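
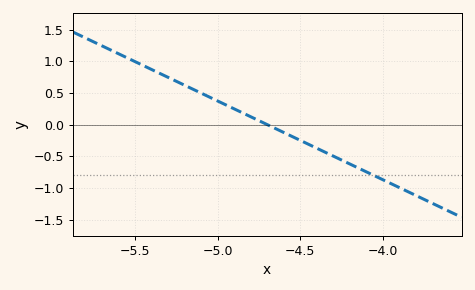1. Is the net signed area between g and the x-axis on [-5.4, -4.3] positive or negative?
positive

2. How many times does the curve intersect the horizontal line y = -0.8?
1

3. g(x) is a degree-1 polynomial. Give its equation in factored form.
y = -1.24(x + 4.7)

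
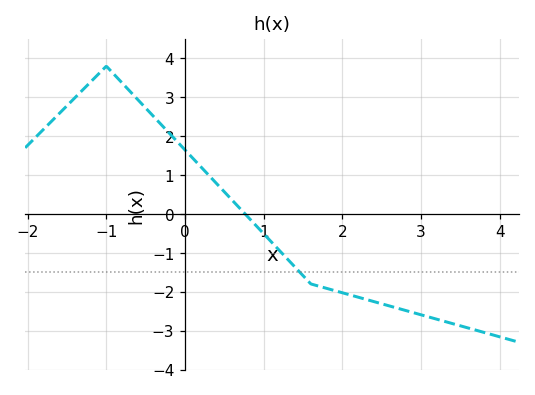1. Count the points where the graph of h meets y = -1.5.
1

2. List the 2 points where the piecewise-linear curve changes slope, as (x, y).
(-1, 3.8); (1.6, -1.8)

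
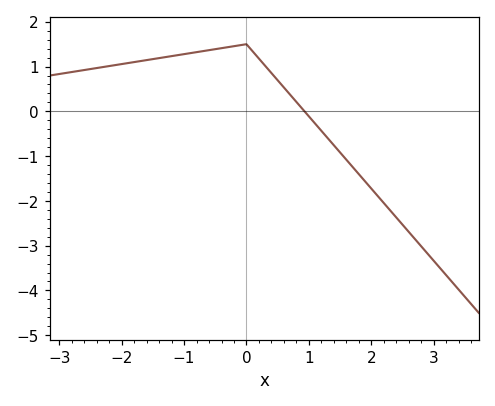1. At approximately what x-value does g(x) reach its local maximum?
-0.001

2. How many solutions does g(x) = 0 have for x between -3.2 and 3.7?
1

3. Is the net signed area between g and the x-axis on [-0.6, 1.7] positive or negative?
positive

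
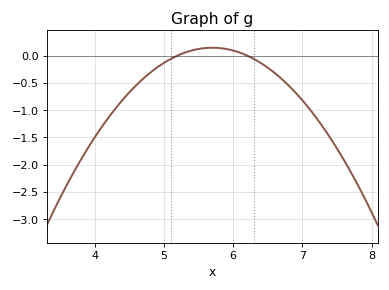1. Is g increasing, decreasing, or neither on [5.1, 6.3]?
neither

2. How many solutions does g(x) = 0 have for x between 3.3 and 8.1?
2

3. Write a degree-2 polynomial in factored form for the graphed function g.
y = -0.57(x - 5.2)(x - 6.2)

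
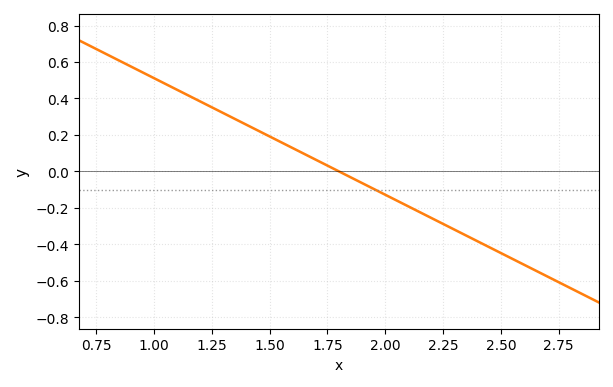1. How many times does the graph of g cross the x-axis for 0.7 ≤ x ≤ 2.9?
1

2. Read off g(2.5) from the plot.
-0.448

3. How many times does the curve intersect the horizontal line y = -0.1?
1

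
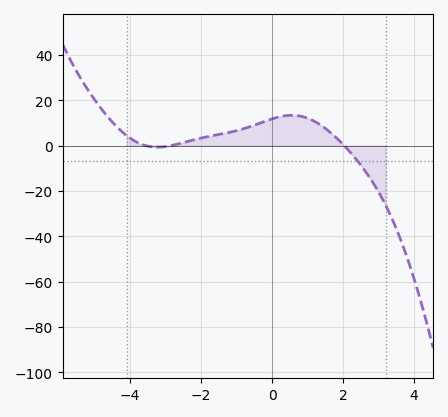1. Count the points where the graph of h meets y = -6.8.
1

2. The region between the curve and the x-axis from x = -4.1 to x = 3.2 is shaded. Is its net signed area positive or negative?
positive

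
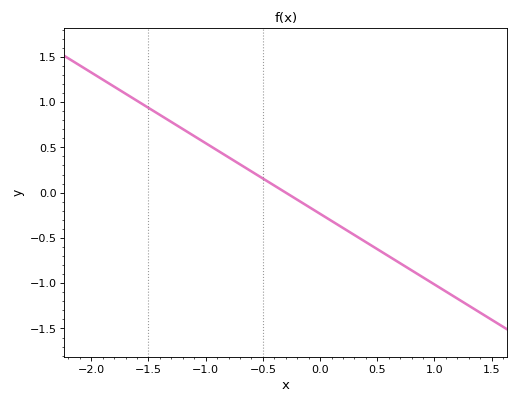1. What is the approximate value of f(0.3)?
-0.45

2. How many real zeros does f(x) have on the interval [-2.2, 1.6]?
1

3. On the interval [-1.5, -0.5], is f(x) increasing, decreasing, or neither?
decreasing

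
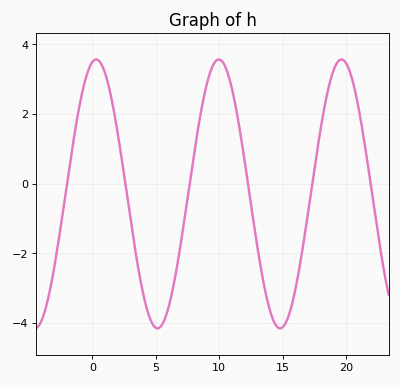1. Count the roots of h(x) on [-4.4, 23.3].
6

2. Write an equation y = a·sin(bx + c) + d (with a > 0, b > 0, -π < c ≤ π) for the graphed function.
y = 3.86sin(0.65x + 1.4) - 0.29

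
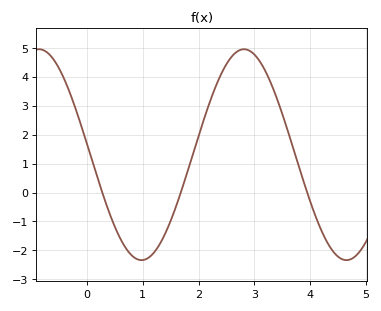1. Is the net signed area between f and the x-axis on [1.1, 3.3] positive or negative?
positive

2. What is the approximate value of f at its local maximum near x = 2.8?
4.96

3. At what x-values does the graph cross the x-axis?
0.274, 1.68, 3.95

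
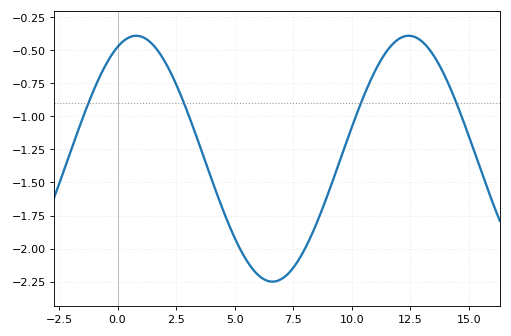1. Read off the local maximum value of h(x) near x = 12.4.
-0.39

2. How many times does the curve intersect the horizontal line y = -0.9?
4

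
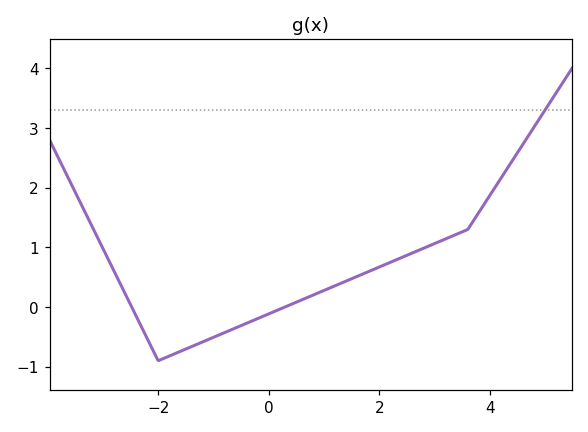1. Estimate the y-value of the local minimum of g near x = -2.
-0.899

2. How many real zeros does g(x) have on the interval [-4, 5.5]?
2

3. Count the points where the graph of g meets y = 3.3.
1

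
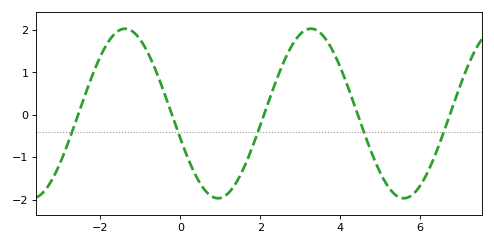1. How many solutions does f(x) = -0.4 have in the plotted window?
5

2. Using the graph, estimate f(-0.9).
1.62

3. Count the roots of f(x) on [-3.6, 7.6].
5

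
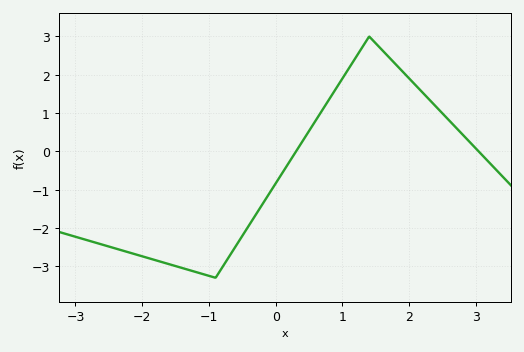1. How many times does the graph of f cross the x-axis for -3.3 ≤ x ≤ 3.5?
2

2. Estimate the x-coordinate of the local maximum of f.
1.4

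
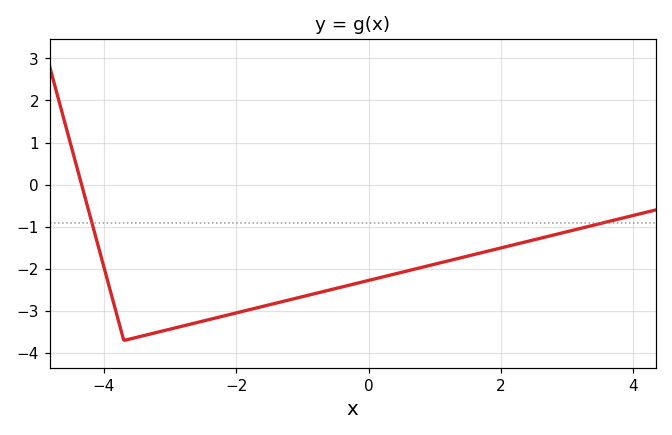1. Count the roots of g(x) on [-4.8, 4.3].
1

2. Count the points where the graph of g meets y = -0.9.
2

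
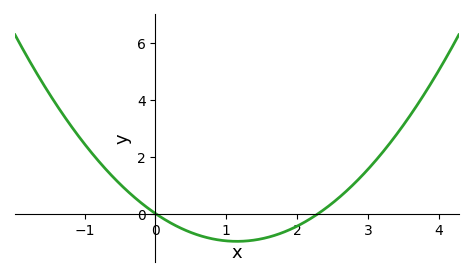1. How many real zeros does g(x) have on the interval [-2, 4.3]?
2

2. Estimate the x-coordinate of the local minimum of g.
1.1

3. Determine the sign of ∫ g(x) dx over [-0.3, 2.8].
negative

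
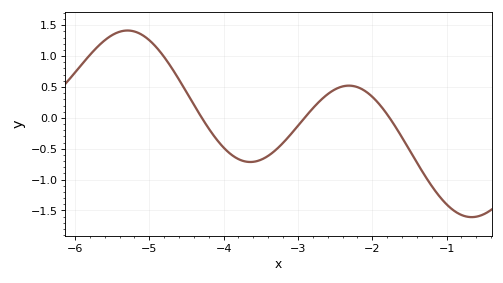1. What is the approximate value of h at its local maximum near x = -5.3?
1.42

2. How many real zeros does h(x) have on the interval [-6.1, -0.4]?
3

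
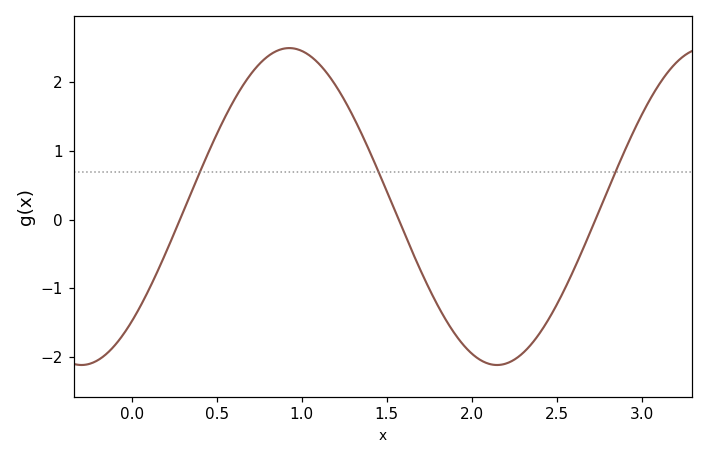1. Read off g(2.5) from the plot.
-1.2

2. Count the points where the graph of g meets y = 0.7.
3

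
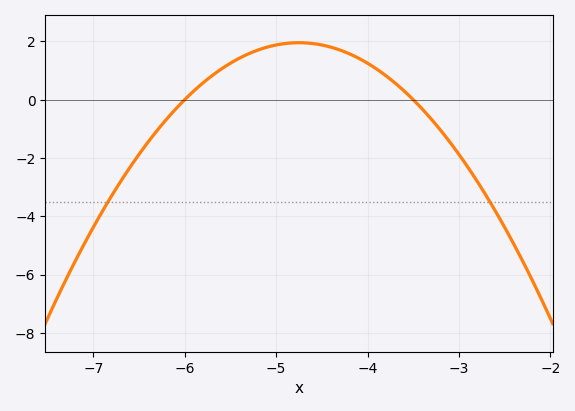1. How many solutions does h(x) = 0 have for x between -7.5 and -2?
2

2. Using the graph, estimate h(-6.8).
-3.4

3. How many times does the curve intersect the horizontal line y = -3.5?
2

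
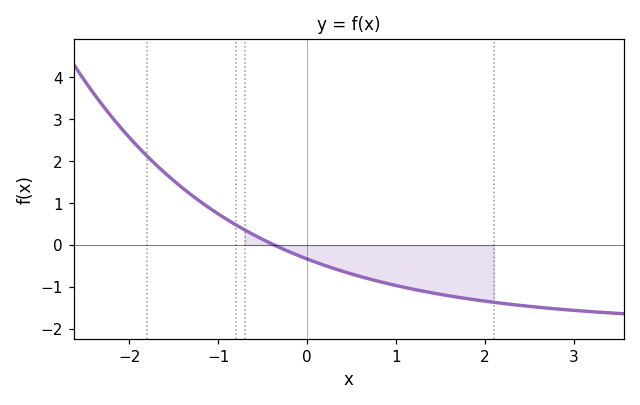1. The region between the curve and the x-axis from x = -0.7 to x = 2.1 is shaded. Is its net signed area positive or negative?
negative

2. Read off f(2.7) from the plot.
-1.5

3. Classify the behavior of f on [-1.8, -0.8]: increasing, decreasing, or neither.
decreasing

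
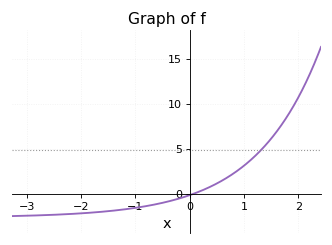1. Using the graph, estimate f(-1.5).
-2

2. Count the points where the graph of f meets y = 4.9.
1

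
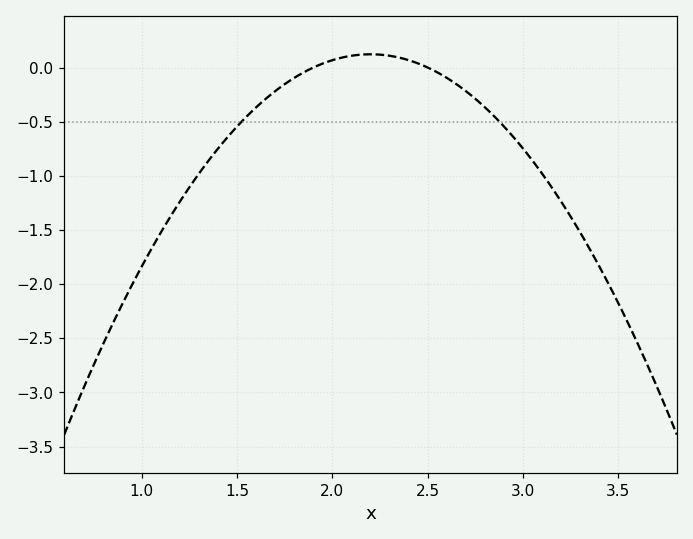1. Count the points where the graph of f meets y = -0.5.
2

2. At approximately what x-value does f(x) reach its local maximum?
2.2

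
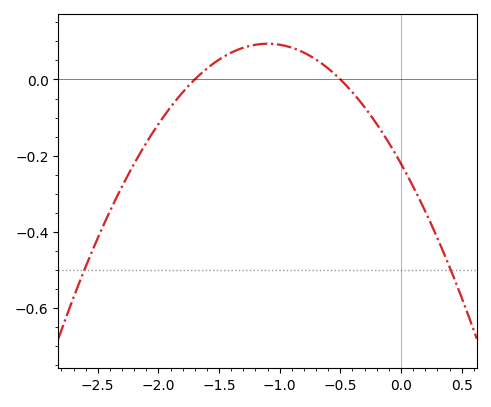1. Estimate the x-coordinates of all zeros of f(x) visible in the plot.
-1.7, -0.5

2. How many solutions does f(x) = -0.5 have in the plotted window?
2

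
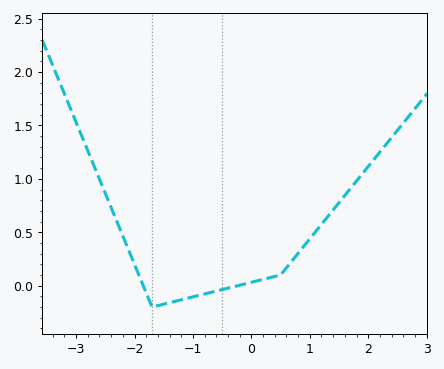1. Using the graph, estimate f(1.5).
0.777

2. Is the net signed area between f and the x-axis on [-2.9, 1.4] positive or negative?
positive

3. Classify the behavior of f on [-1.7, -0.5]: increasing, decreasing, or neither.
increasing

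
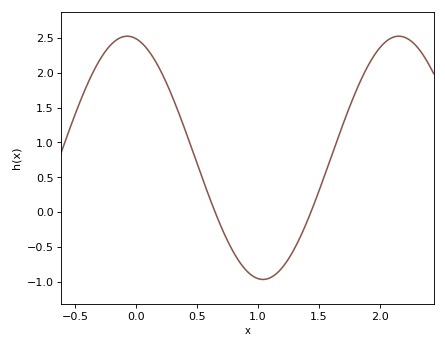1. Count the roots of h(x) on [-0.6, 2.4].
2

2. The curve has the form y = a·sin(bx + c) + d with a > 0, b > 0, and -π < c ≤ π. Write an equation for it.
y = 1.74sin(2.8x + 1.8) + 0.78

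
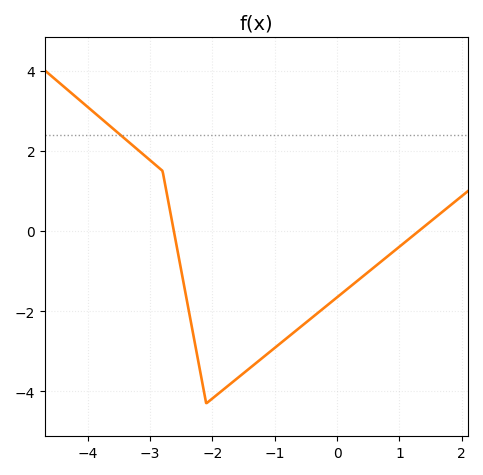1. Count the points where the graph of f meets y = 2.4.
1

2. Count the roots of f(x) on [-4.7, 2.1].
2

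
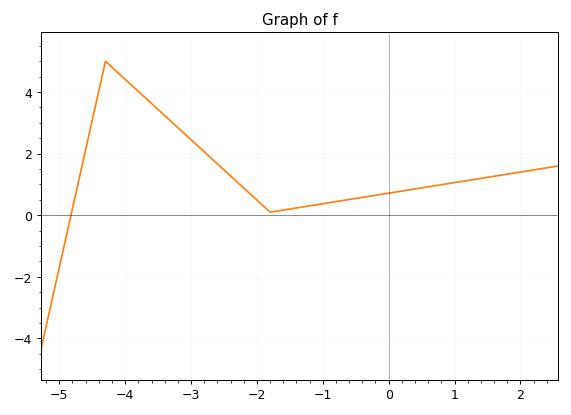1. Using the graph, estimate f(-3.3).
3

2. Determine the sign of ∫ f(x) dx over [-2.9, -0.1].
positive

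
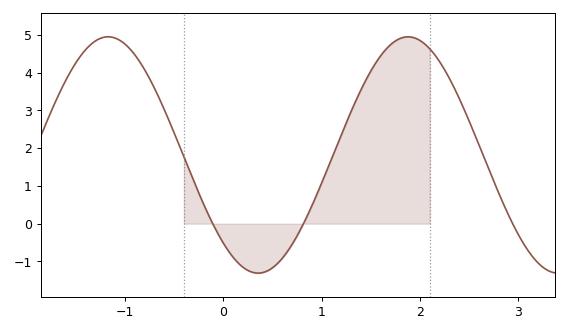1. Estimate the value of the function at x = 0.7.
-0.5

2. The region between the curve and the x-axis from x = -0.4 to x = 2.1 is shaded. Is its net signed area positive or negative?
positive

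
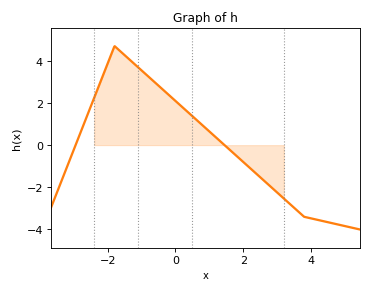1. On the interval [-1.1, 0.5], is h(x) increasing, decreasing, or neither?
decreasing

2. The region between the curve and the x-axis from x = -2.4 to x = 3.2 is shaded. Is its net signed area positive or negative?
positive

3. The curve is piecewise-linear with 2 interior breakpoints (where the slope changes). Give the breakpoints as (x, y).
(-1.8, 4.7); (3.8, -3.4)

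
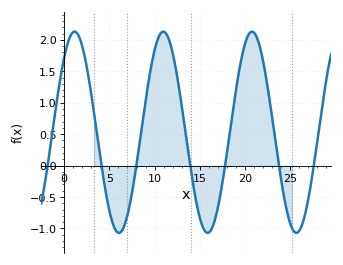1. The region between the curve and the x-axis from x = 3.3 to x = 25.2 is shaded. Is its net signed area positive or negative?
positive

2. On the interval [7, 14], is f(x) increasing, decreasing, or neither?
neither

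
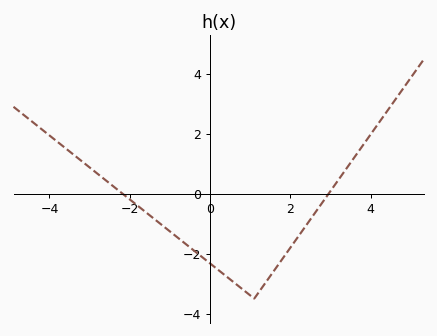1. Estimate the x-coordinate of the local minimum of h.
1.1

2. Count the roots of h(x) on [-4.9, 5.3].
2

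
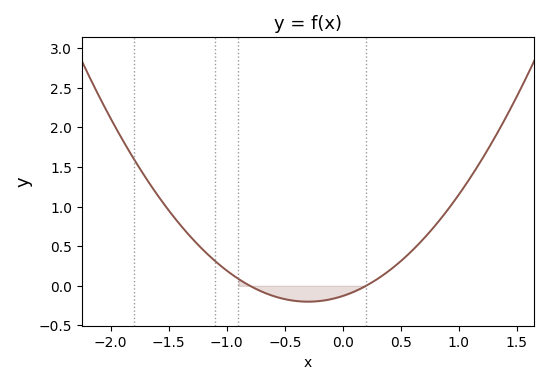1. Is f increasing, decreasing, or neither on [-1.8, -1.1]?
decreasing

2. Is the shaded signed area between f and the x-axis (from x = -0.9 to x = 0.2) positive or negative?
negative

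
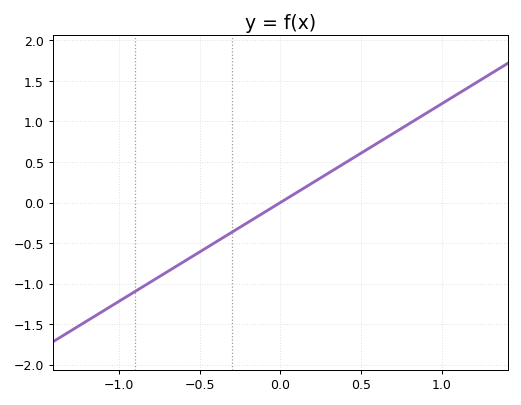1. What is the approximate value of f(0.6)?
0.732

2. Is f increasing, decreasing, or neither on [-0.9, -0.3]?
increasing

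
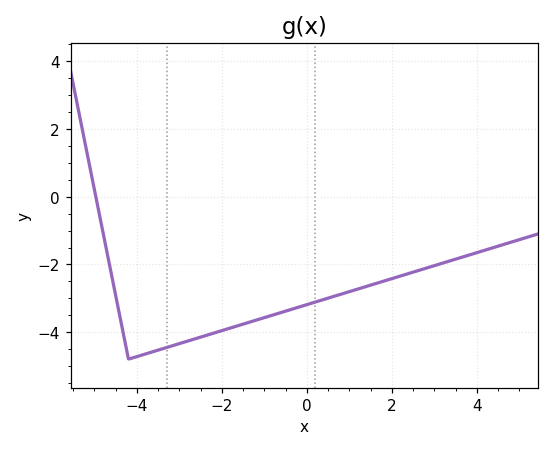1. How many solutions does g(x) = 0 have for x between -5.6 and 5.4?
1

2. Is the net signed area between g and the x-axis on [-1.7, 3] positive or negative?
negative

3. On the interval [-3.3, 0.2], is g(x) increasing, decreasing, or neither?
increasing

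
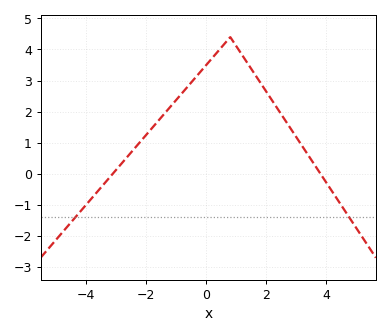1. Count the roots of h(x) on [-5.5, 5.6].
2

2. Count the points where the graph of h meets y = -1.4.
2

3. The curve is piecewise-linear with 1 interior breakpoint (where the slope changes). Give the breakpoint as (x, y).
(0.8, 4.4)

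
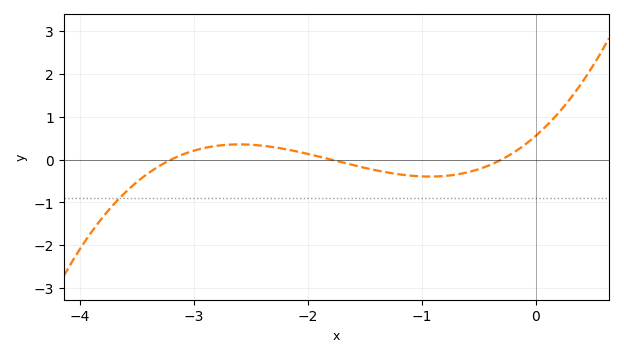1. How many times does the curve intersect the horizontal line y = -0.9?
1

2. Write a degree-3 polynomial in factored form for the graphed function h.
y = 0.32(x + 3.2)(x + 1.8)(x + 0.3)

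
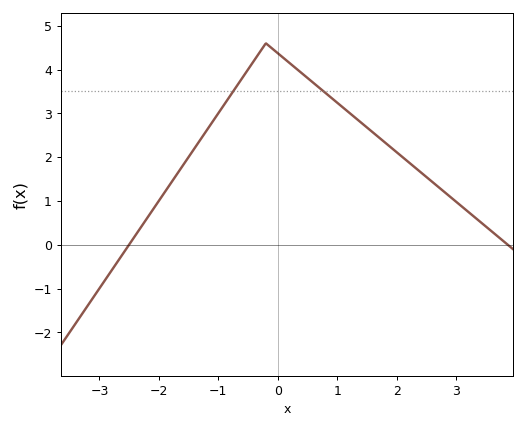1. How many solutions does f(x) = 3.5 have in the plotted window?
2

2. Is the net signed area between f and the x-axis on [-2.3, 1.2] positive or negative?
positive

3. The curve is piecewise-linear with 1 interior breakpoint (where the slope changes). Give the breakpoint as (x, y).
(-0.2, 4.6)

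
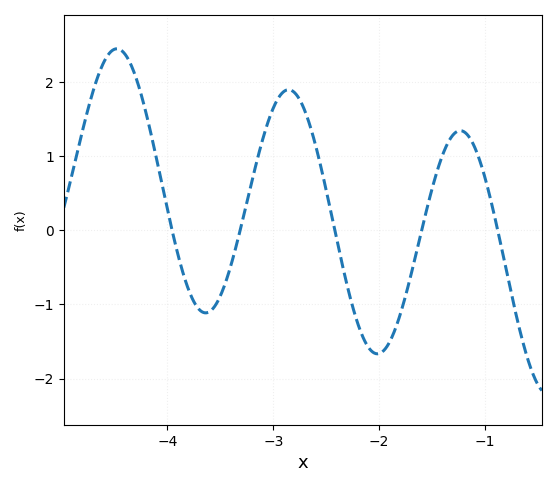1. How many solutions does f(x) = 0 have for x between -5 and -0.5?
5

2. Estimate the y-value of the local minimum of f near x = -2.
-1.7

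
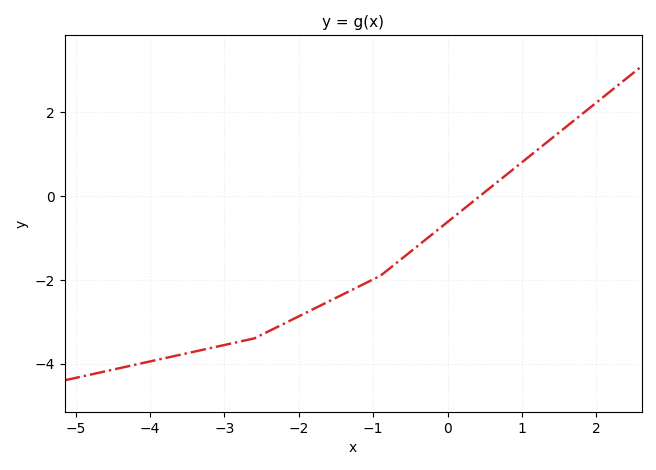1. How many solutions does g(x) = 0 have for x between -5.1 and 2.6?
1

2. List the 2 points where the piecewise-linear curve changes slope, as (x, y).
(-2.6, -3.4); (-0.9, -1.9)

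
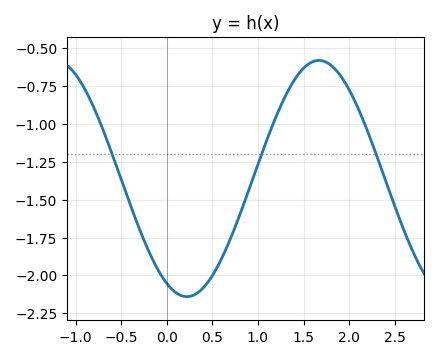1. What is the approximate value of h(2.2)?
-1.04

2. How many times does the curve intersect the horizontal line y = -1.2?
3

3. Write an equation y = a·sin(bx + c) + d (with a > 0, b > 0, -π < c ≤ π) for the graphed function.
y = 0.78sin(2.2x - 2) - 1.36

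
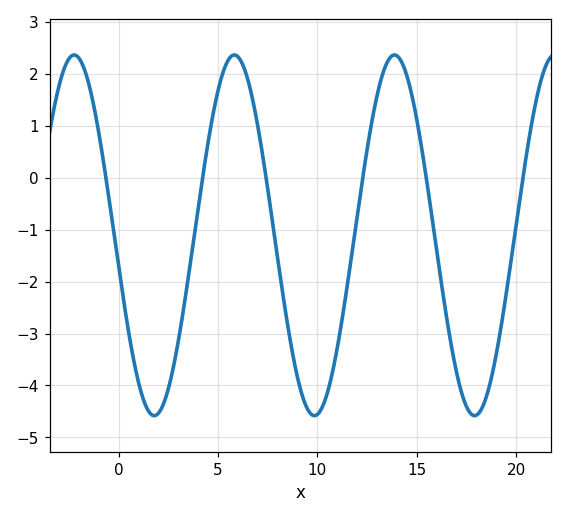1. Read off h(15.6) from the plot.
-0.3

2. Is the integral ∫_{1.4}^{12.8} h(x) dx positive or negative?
negative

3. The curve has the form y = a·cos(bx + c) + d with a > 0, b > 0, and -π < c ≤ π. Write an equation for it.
y = 3.47cos(0.78x + 1.7) - 1.11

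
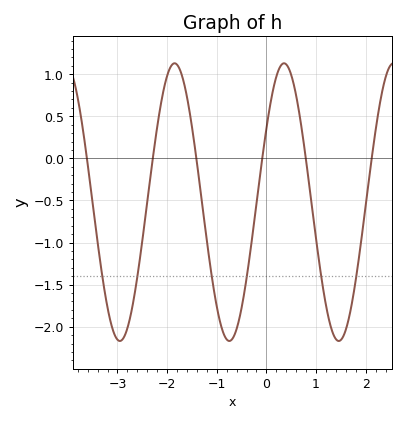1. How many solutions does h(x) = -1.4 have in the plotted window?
6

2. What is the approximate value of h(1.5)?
-2.16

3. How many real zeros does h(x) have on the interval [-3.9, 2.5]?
6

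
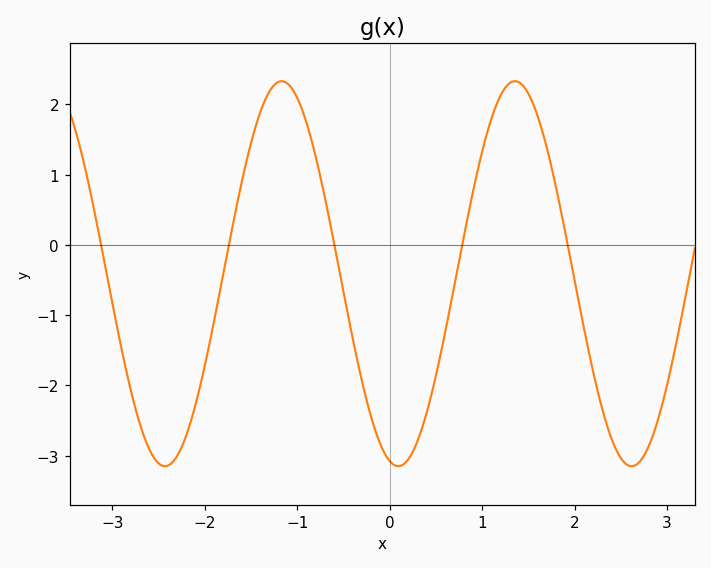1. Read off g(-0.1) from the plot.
-2.8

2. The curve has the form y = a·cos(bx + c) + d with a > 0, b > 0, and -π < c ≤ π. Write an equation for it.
y = 2.74cos(2.5x + 2.9) - 0.41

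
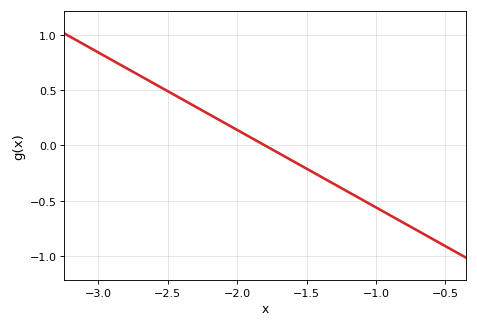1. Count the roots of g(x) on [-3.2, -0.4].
1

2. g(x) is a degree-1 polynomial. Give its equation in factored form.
y = -0.7(x + 1.8)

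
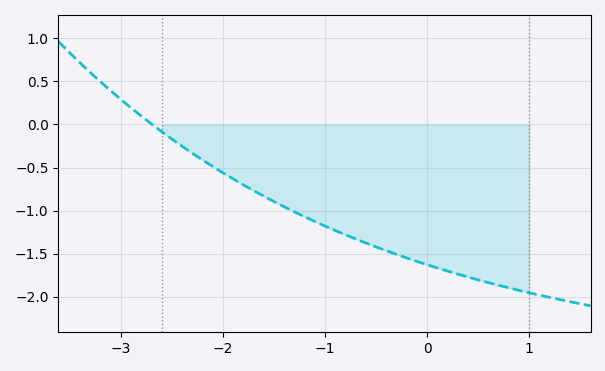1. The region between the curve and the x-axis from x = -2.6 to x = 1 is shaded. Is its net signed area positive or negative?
negative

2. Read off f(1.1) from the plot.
-1.98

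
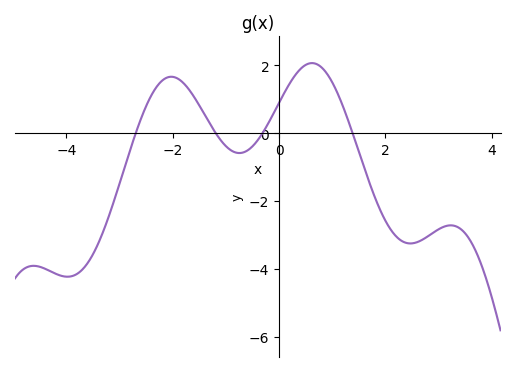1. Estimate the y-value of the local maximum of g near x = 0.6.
2.07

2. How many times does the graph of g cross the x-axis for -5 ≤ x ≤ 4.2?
4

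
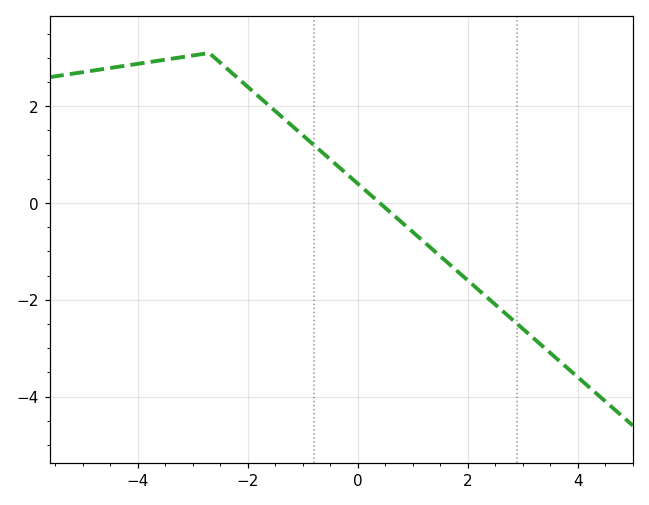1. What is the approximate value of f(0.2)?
0.2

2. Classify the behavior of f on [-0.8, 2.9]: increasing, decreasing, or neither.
decreasing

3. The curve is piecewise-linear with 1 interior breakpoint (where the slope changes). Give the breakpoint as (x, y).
(-2.7, 3.1)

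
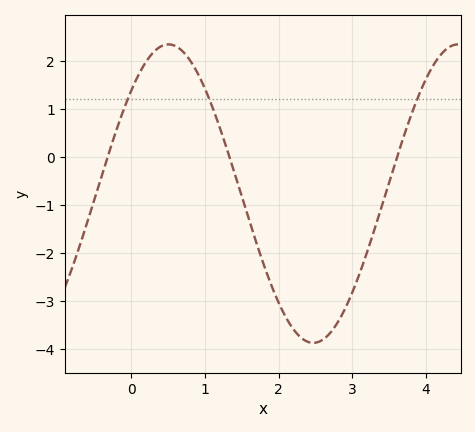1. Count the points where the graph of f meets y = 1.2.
3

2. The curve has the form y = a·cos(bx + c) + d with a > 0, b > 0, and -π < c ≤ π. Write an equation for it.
y = 3.11cos(1.6x - 0.81) - 0.77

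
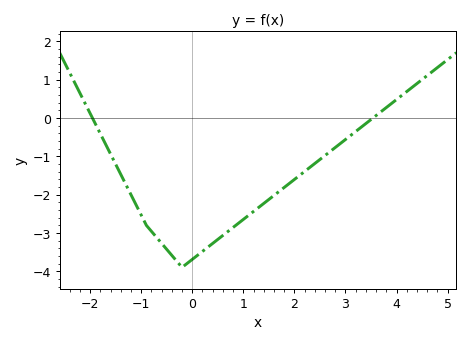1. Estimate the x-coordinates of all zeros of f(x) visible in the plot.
-2, 3.6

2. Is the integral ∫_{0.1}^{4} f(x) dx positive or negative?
negative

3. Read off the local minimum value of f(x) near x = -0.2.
-3.9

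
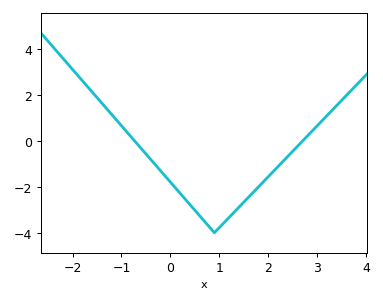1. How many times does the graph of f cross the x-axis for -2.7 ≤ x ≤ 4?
2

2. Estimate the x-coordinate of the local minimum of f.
0.9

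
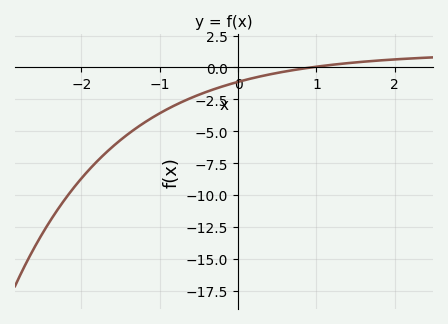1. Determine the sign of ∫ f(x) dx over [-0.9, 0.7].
negative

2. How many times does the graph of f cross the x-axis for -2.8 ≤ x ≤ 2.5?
1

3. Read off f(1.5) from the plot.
0.394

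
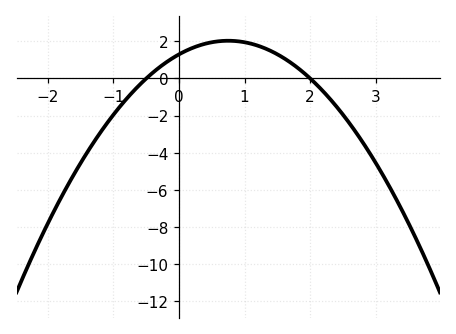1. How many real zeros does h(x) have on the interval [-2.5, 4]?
2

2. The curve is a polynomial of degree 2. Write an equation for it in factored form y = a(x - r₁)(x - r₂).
y = -1.3(x + 0.5)(x - 2)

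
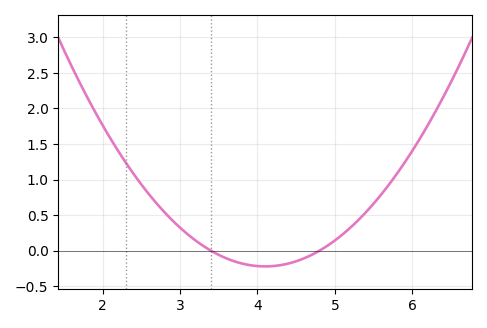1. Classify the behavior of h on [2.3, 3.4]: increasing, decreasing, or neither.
decreasing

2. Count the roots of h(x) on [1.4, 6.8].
2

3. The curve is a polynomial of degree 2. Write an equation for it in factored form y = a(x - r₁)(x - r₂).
y = 0.45(x - 3.4)(x - 4.8)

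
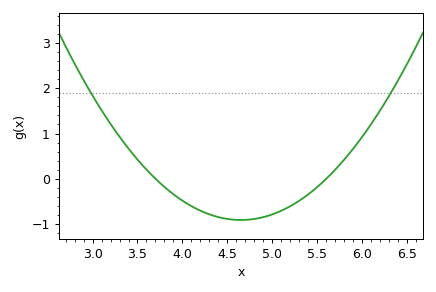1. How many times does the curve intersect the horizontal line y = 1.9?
2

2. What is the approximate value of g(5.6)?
0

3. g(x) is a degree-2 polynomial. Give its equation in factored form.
y = 1.01(x - 3.7)(x - 5.6)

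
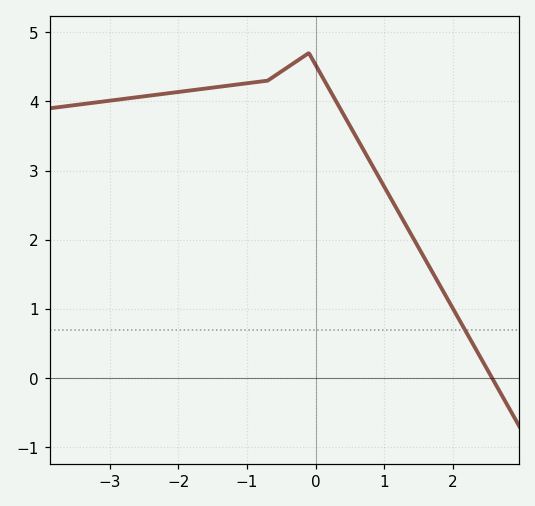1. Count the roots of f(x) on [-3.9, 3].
1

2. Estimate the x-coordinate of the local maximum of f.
-0.099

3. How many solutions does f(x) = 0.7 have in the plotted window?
1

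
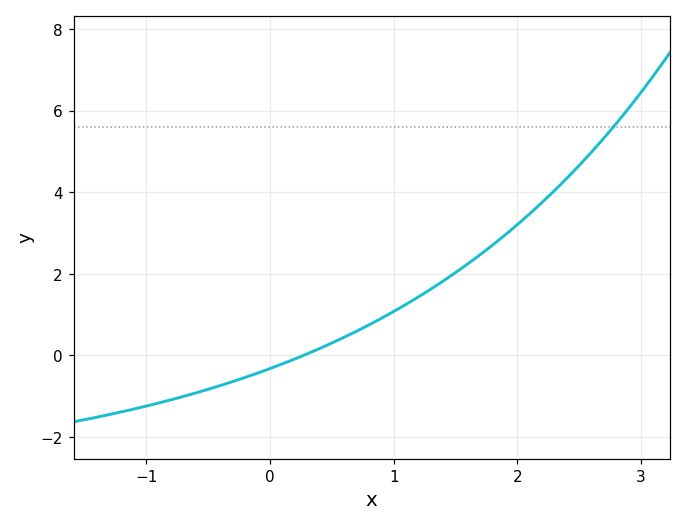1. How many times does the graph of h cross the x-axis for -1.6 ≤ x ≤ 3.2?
1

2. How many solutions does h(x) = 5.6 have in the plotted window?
1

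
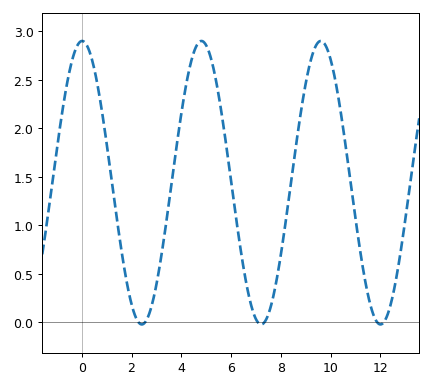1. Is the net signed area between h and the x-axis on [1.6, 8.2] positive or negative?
positive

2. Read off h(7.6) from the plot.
0.166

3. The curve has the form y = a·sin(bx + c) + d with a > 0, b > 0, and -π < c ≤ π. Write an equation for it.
y = 1.46sin(1.31x + 1.55) + 1.44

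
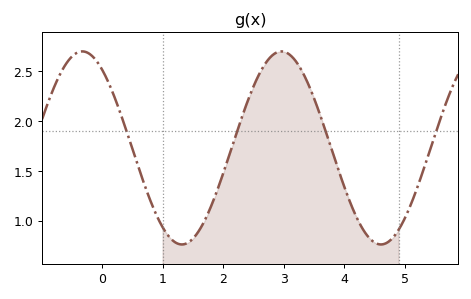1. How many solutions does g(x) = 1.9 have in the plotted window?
4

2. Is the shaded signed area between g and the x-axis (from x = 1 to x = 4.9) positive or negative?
positive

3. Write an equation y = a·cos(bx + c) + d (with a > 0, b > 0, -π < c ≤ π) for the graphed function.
y = 0.97cos(1.91x + 0.622) + 1.73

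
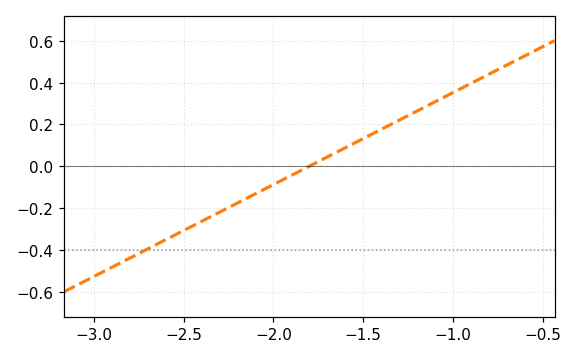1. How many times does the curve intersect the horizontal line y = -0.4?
1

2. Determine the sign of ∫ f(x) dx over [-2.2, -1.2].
positive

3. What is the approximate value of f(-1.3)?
0.22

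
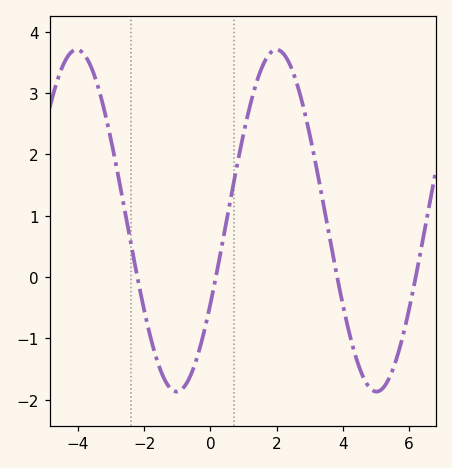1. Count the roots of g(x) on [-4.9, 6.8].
4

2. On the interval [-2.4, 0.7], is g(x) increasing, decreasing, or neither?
neither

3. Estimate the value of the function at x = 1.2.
2.8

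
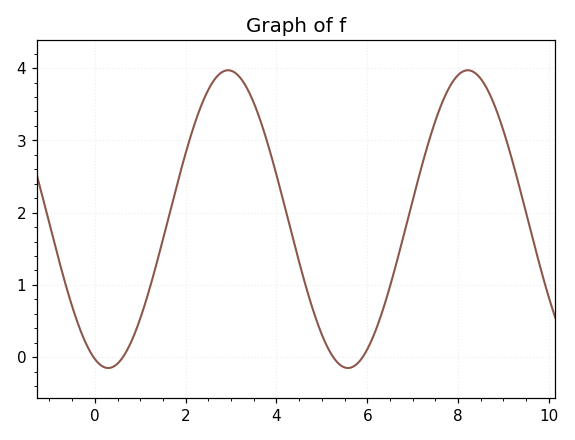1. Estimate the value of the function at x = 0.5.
-0.1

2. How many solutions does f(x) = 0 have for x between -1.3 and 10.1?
4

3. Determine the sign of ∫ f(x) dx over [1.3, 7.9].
positive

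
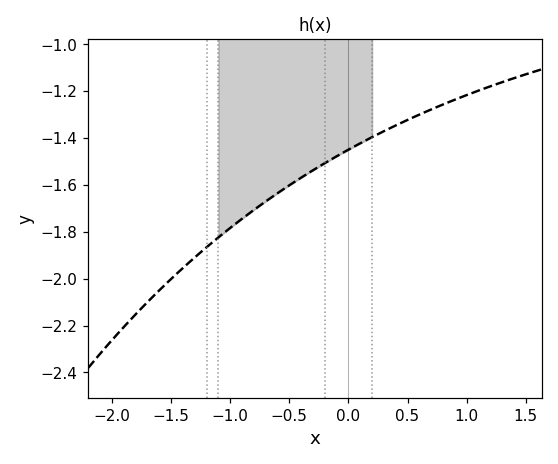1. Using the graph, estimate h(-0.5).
-1.6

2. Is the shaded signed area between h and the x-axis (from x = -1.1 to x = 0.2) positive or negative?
negative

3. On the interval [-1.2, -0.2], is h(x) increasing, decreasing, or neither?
increasing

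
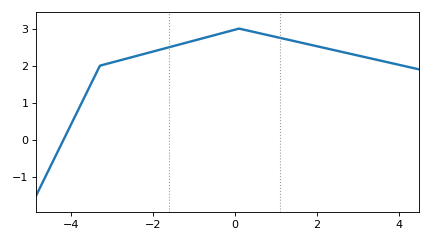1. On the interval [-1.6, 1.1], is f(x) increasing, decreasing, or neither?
neither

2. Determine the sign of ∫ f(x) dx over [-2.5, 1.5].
positive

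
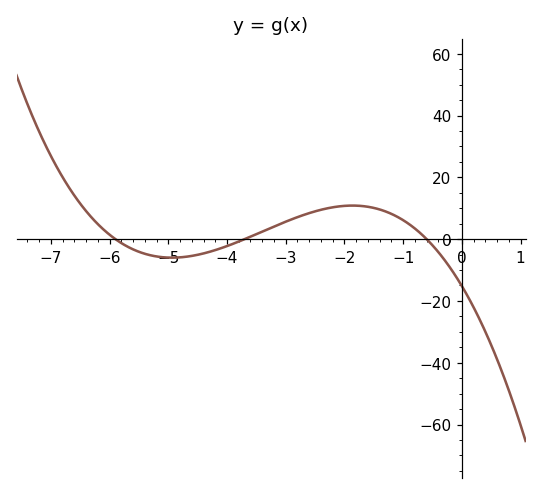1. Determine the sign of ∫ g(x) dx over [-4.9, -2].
positive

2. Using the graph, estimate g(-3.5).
1.61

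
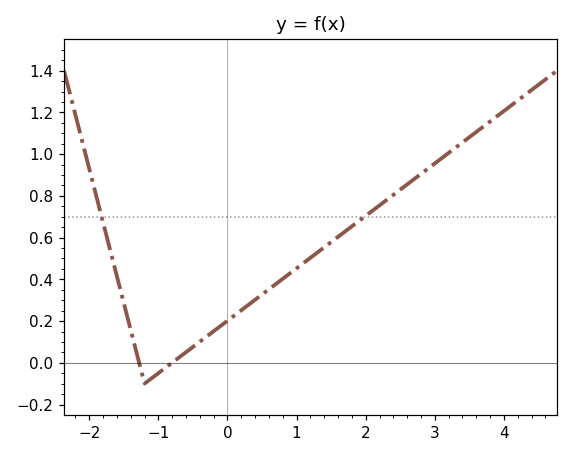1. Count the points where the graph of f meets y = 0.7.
2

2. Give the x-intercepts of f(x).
-1.28, -0.802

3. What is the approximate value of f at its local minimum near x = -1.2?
-0.1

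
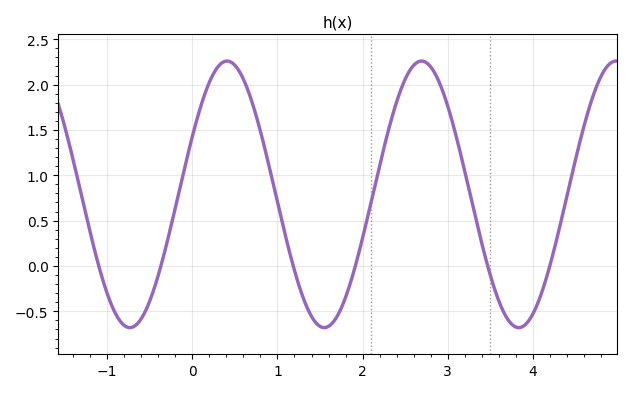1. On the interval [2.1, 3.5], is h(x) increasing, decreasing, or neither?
neither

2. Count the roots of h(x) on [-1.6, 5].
6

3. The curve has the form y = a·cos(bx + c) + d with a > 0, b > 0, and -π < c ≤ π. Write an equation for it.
y = 1.47cos(2.8x - 1.1) + 0.79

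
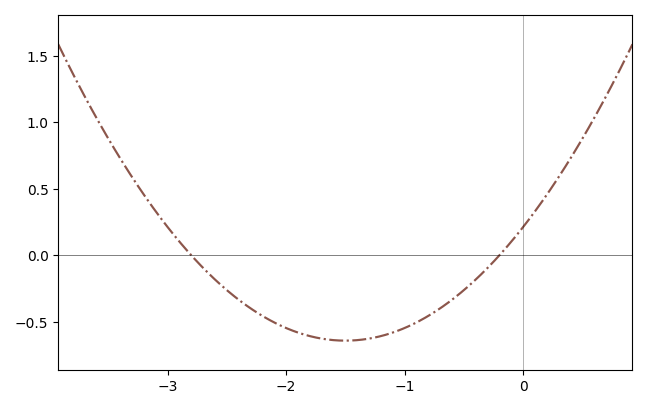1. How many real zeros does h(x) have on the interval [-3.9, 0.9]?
2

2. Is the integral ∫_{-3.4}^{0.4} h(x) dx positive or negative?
negative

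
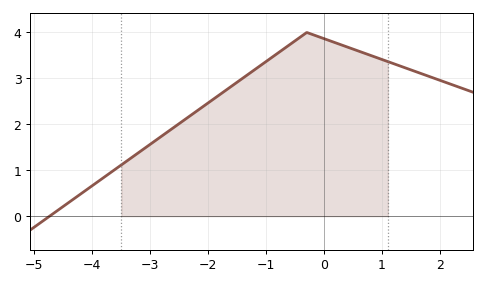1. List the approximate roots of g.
-4.74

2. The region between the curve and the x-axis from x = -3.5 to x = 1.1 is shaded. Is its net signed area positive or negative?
positive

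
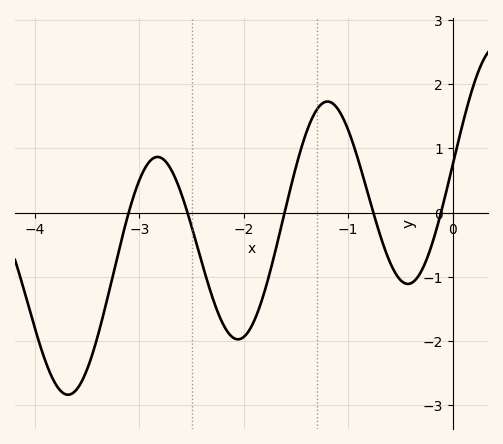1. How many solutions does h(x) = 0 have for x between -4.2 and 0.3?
5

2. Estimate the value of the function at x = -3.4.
-1.9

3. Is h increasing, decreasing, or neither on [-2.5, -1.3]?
neither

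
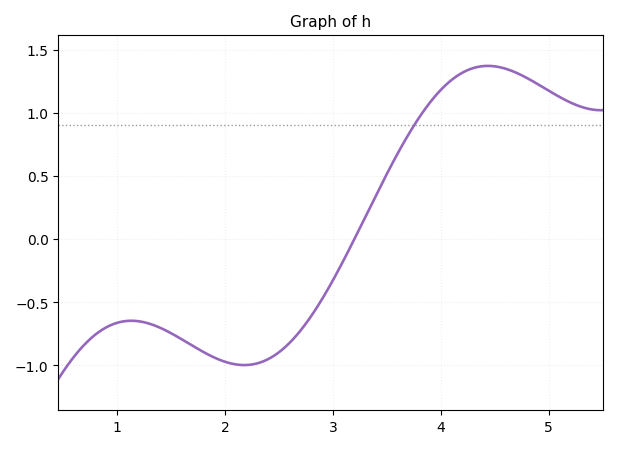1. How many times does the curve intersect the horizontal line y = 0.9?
1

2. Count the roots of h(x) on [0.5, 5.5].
1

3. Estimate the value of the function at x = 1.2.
-0.65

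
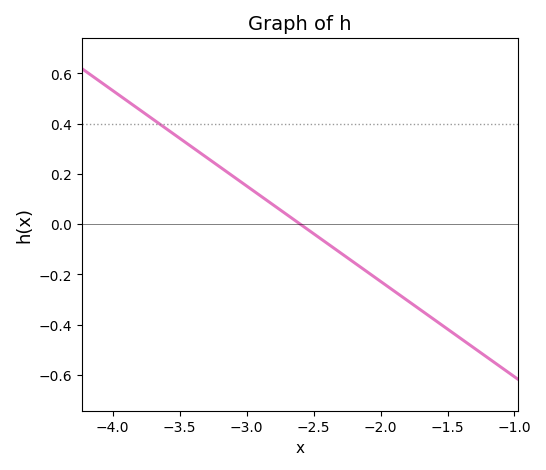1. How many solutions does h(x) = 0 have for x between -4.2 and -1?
1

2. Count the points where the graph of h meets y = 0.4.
1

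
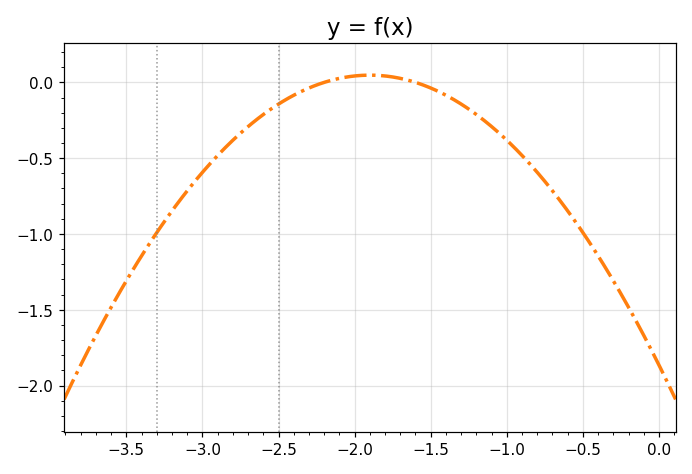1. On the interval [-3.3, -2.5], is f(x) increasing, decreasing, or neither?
increasing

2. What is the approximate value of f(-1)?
-0.4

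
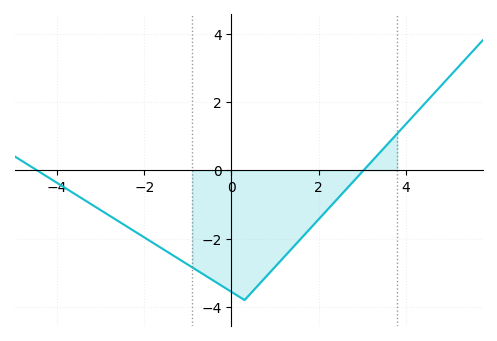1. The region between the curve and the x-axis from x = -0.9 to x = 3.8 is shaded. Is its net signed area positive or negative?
negative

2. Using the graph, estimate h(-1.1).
-2.68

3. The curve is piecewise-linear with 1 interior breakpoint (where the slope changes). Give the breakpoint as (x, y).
(0.3, -3.8)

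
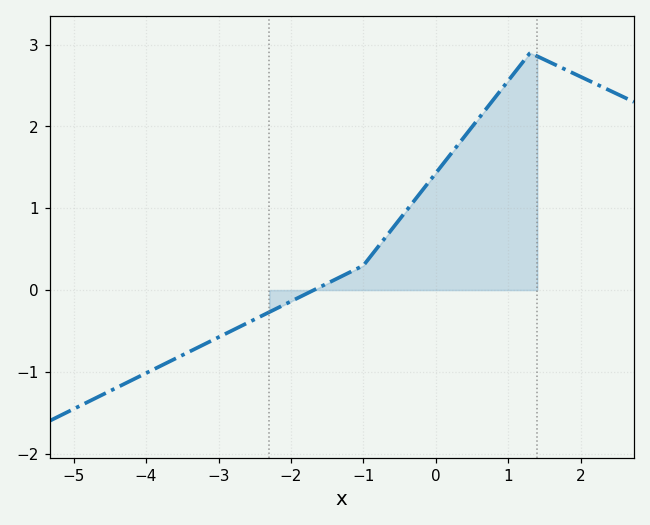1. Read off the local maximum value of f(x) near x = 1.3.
2.9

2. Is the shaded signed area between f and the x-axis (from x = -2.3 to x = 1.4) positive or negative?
positive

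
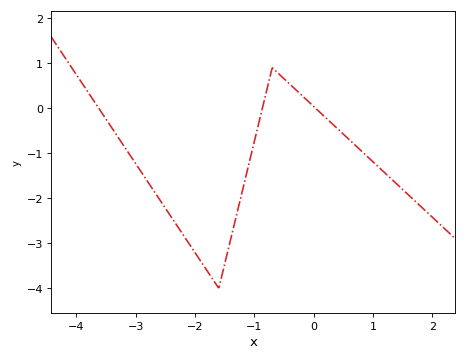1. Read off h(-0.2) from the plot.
0.285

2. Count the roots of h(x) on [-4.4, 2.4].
3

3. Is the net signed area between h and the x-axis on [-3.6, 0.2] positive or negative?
negative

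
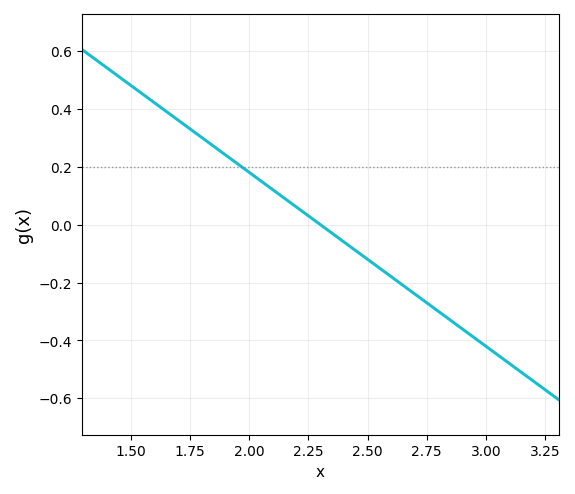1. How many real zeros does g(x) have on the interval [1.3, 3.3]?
1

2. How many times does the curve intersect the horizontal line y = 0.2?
1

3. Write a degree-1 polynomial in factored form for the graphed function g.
y = -0.6(x - 2.3)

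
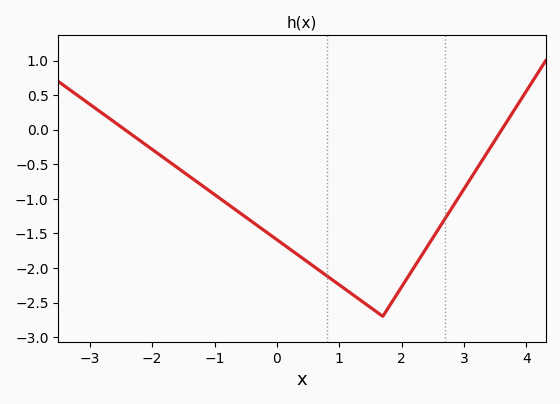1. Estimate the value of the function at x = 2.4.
-1.71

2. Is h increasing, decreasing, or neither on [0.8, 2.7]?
neither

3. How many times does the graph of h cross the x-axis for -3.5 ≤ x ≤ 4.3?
2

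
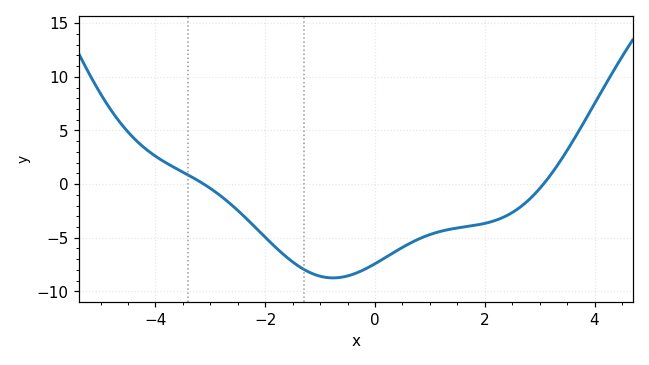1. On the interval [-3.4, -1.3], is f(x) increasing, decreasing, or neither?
decreasing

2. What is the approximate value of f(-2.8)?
-1.14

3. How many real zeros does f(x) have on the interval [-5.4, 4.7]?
2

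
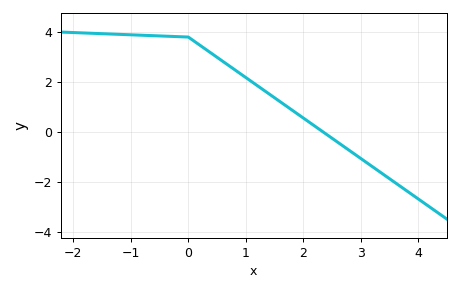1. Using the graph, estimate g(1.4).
1.53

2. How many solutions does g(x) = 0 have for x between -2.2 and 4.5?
1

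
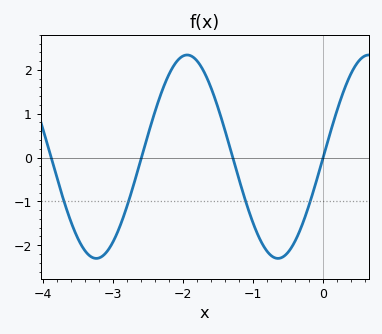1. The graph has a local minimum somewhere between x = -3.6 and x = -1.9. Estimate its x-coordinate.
-3.2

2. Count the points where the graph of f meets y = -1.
4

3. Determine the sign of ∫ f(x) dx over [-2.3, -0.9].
positive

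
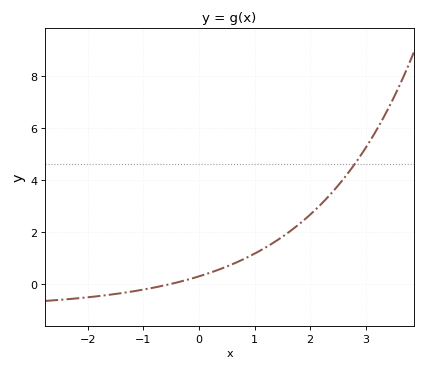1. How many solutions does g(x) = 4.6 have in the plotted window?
1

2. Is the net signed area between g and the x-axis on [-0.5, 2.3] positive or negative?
positive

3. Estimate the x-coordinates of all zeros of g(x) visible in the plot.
-0.5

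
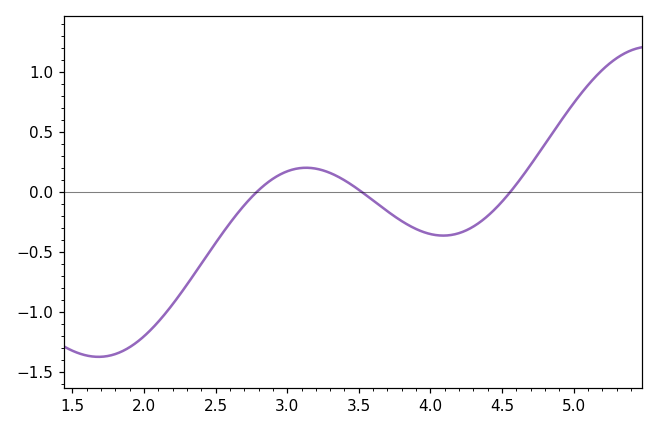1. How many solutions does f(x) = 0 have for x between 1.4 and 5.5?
3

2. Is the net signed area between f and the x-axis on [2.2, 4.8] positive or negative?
negative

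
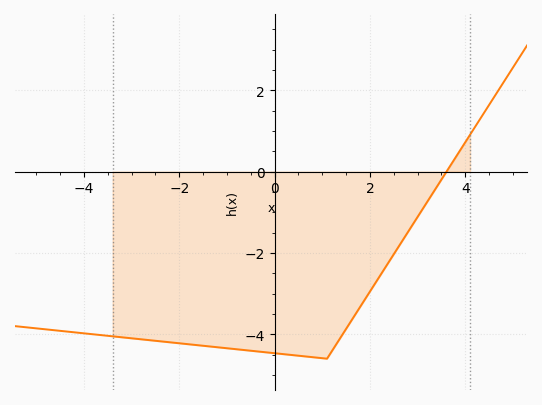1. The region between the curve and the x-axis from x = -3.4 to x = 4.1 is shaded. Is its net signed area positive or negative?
negative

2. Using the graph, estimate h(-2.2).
-4.2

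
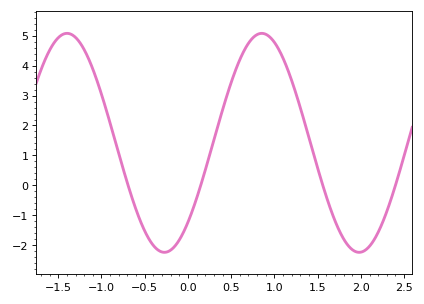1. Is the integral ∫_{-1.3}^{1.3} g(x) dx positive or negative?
positive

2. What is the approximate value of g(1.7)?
-1.18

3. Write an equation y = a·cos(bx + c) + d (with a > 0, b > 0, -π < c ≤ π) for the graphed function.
y = 3.66cos(2.79x - 2.38) + 1.42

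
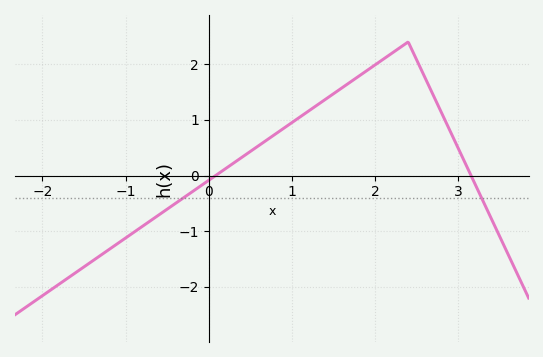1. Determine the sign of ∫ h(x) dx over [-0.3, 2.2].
positive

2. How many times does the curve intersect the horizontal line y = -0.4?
2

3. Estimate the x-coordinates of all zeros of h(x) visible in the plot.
0.083, 3.16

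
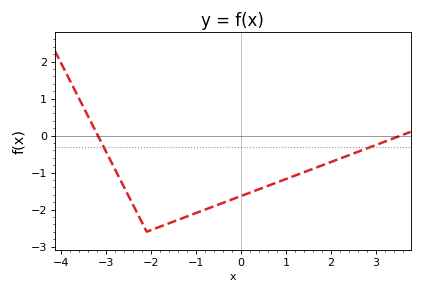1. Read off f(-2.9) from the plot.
-0.7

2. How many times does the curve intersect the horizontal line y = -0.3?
2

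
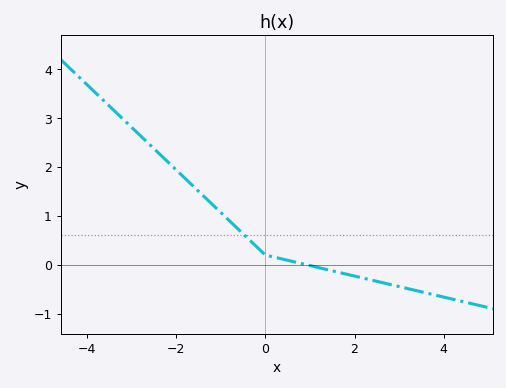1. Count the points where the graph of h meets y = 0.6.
1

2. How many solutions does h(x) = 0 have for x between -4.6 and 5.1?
1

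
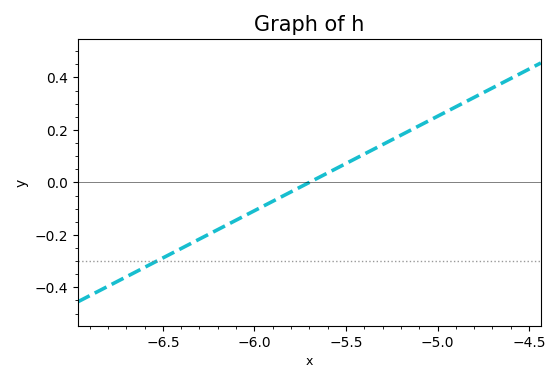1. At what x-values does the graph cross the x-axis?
-5.7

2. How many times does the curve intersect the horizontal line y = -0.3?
1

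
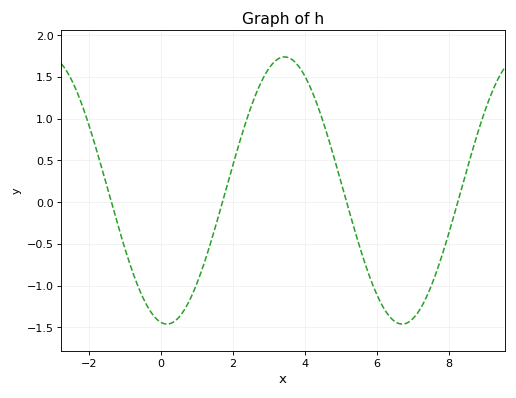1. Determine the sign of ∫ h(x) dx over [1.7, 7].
positive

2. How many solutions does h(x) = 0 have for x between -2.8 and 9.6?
4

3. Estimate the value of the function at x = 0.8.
-1.17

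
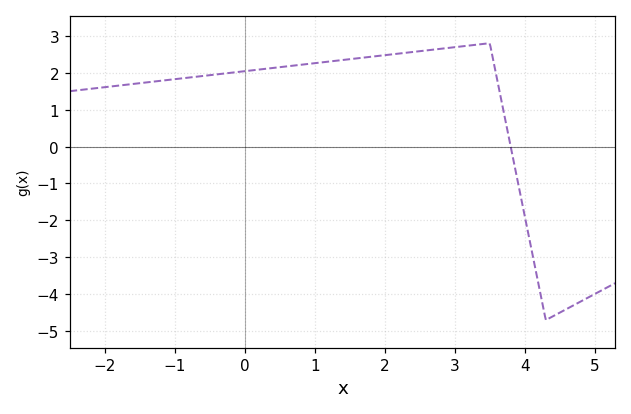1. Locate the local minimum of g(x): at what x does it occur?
4.3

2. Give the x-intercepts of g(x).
3.8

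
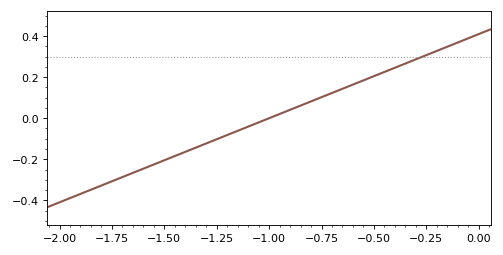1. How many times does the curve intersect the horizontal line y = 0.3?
1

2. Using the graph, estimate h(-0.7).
0.123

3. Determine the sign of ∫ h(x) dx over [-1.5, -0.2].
positive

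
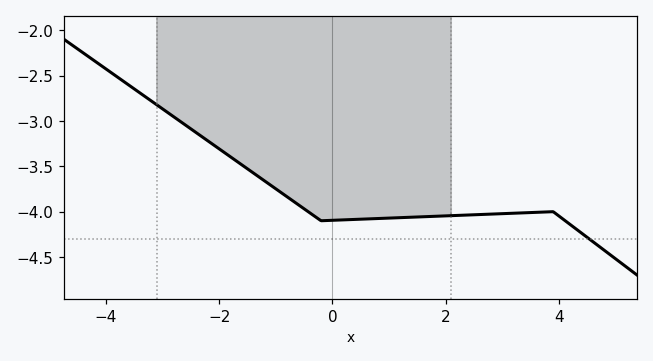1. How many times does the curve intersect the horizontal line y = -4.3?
1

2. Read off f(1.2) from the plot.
-4.07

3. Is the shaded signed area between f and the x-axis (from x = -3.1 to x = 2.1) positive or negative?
negative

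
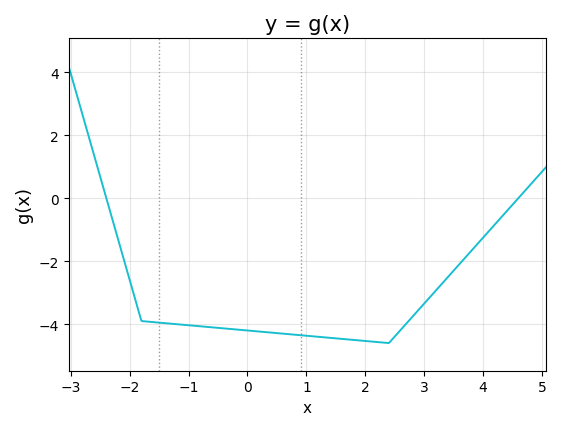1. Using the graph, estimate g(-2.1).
-1.93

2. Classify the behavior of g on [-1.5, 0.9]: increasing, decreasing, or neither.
decreasing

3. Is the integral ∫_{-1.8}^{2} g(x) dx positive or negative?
negative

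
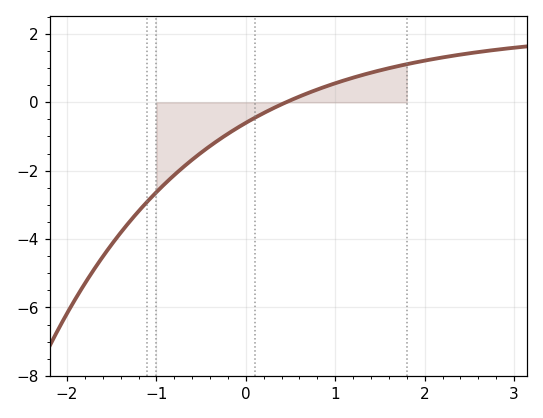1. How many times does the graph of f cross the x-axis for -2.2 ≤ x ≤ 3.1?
1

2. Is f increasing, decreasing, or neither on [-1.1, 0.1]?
increasing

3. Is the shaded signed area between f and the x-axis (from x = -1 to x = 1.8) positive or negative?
negative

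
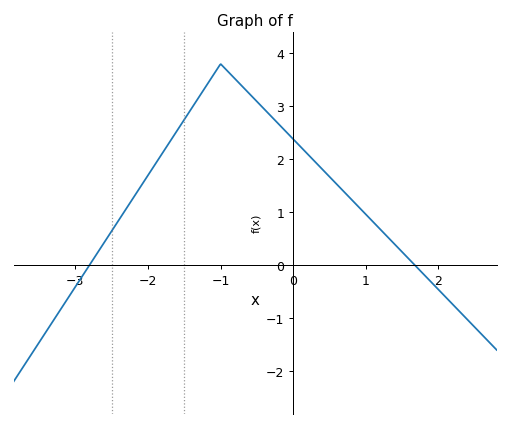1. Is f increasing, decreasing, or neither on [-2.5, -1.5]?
increasing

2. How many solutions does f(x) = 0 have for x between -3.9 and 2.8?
2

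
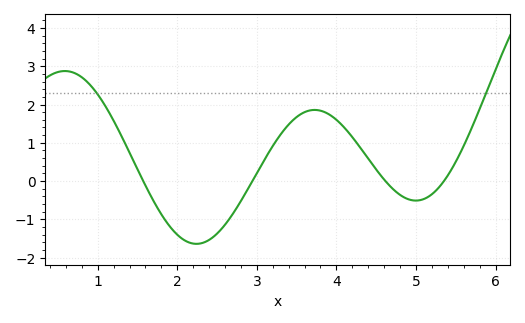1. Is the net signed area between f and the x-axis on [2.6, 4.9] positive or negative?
positive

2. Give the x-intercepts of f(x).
1.6, 2.9, 4.6, 5.4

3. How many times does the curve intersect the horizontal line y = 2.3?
2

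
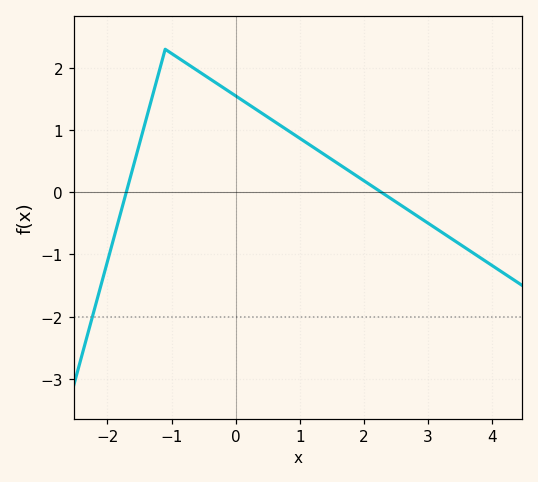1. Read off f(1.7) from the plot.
0.4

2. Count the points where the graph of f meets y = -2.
1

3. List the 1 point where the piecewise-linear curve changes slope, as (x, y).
(-1.1, 2.3)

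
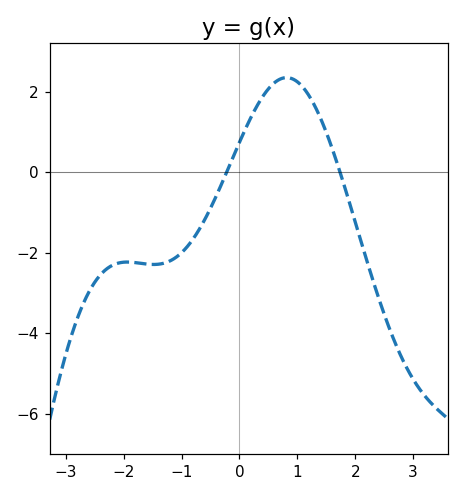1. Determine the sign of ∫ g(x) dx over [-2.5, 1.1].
negative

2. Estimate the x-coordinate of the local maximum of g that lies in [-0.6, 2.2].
0.8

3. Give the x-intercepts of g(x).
-0.2, 1.7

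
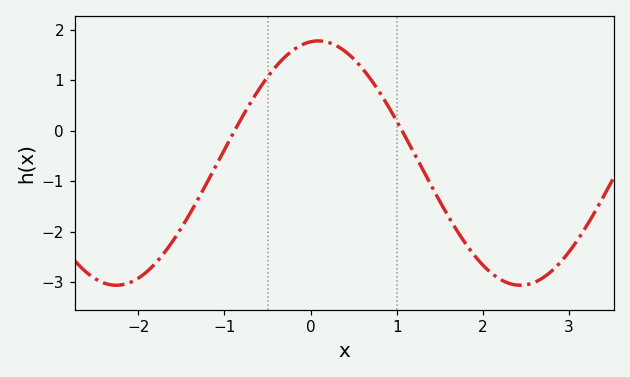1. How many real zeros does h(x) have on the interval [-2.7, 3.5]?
2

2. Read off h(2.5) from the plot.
-3.05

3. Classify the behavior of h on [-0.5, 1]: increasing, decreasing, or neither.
neither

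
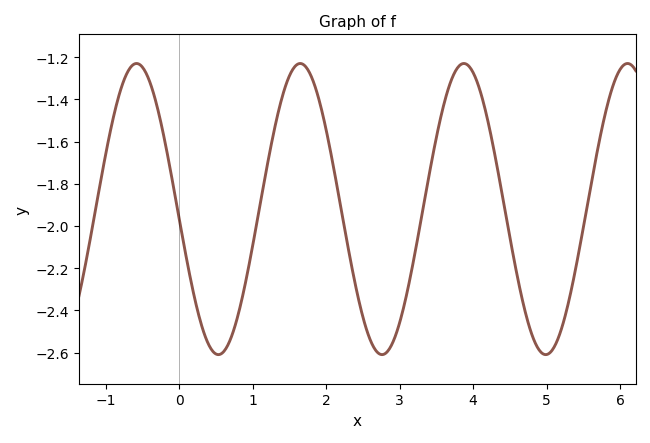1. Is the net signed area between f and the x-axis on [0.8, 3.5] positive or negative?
negative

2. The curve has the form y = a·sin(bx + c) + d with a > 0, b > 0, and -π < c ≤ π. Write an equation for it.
y = 0.69sin(2.8x - 3.1) - 1.92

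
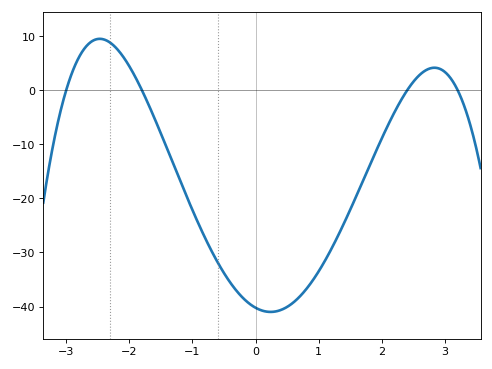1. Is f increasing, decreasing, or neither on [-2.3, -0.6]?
decreasing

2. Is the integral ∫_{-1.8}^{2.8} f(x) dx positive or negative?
negative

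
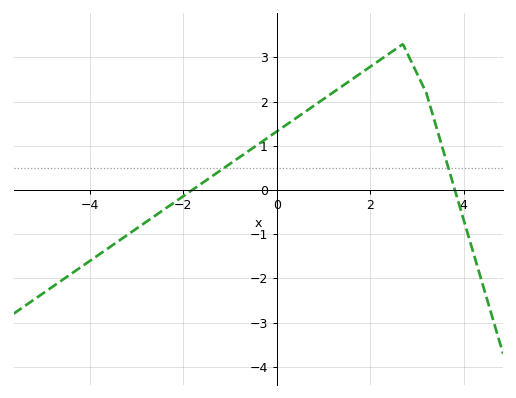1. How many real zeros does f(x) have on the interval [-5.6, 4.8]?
2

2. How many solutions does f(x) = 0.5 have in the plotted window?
2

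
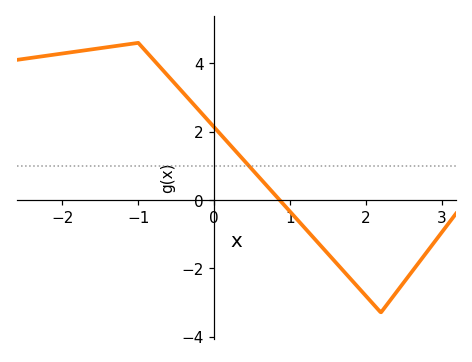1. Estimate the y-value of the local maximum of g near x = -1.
4.6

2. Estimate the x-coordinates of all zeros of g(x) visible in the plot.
0.9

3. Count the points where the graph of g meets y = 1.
1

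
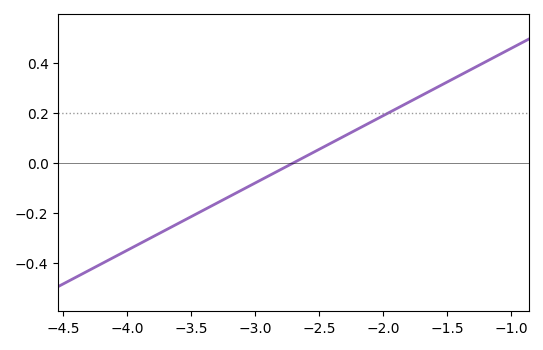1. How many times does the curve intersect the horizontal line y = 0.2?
1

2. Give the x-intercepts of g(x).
-2.7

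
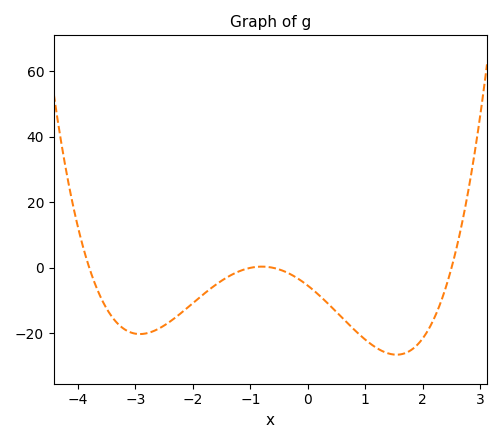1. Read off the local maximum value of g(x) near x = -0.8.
0.376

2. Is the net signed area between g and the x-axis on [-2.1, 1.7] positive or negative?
negative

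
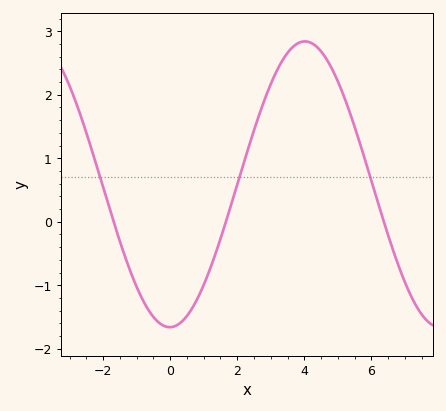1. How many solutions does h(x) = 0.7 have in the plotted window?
3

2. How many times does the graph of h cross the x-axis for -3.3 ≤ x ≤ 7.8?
3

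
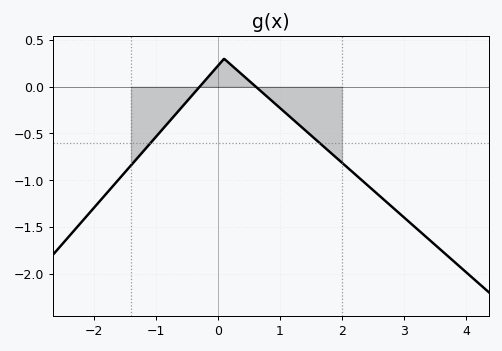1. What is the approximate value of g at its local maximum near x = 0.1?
0.3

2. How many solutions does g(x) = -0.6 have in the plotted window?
2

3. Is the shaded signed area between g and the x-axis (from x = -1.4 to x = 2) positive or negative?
negative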